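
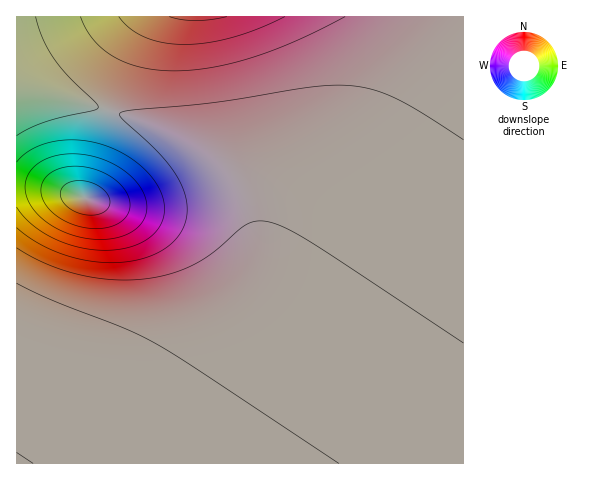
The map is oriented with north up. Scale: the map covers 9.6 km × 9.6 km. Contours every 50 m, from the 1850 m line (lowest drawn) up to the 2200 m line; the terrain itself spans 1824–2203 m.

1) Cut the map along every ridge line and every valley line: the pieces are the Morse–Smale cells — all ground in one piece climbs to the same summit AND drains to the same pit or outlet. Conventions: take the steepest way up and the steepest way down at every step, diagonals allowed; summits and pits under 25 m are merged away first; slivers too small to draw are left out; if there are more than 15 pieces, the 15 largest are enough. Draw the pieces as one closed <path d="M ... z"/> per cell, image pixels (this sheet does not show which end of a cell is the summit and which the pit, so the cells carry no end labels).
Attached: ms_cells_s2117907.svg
<path d="M463 16l-312 0-4 4-21 40-17 50 45 16 38 17 23 15 17 16 13 19 9 24 2 13 0 33-9 35-14 29-89 137 320-1z"/><path d="M110 110l-2 1-24 87-38-10-30-2 1 278 126 0 85-129 17-31 8-24 3-17-1-40-8-26-15-23-17-16-23-15-38-17z"/><path d="M150 16l-133 0-1 76 41 6 52 12 17-50z"/><path d="M24 93l-8 1 0 91 30 3 38 10 24-87-33-10z"/>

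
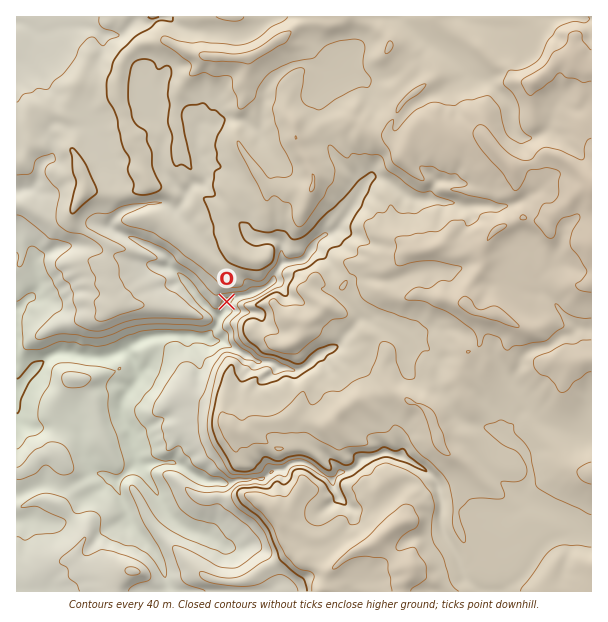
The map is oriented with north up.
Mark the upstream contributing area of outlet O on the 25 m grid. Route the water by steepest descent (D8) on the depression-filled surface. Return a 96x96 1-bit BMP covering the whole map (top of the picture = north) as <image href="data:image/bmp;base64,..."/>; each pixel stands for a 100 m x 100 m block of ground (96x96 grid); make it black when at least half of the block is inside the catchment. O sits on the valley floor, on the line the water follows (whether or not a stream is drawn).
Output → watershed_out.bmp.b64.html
<image width="96" height="96" href="data:image/bmp;base64,Qk2+BAAAAAAAAD4AAAAoAAAAYAAAAGAAAAABAAEAAAAAAIAEAAATCwAAEwsAAAIAAAAAAAAA////AAAAAAAAAAAAAAAAAAAAAAAAAAAAAAAAAAAAAAAAAAAAAAAAAAAAAAAAAAAAAAAAAAAAAAAAAAAAAAAAAAAAAAAAAAAAAAAAAAAAAAAAAAAAAAAAAAAAAAAAAAAAAAAAAAAAAAAAAAAAAAAAAAAAAAAAAAAAAAAAAAAAAAAAAAAAAAAAAAAAAAAAAAAAAAAAAAAAAAAAAAAAAAAAAAAAAAAAAAAAAAAAAAAAAAAAAAAAAAAAAAAAAAAAAAAAAAAAAAAAAAAAAAAAAAAAAAAAAAAAAAAAAAAAAAAAAAAAAAAAAAAAAAAAAAAAAAAAAAAAAAAAAAAAAAAAAAAAAAAAAAAAAAAAAAAAAAAAAAAAAAAAAAAAAAAAAAAAAAAAAAAAAAAAAAAAAAAAAAAAAAAAAAAAAAAAAAAAAAAAAAAAAAAAAAAAAAAAAAAAAAAAAAAAAAAAAAAAAAAAAAAAAAAAAAAAAAAAAAAAAAAAAAAAAAAAAAAAAAAAAAAAAAAAAAAAAAAAAAAAAAAAAAAAAAAAAAAAAAAAAAAAAAAAAAAAAAAAAAAAAAAAAAAAAAAAAAAAAAAAAAAAAAAAAAAAAAAAAAAAAAAAAAAAAAAAAAAAAAAAAAAAAAAAAAAAAAAAAAAAAAAAAAAAAAAAAAAAAAAAAAAAAAAAAAAAAAAAAAAAAAAAAAAAAAAAAAAAAAAAAAAAAAAAAAAAAAAAAAAAAAAAAAAAAAAAAAeAAAAAAAAAAAAAAA/gAAAAAAAAAAAAAB/gAAAAAAAAAAAAH//AAAAAAAAAAAAAH/+AAAAAAAAAAAAAH/8EAAAAAAAAAAAAH/+eAAAAAAAAAAAAD//+AAAAAAAAAAAAH///AAAAAAAAAAAAH///hgAAAAAAAAAAD////wAAAAAAAAAAD////4DgAAAAAAAAD/////38AAAAAAAAH//////8AAAAAAAAH//////+AAAAAAAAH///////AAAAAAAAH///////4AAAAAAAH////////4AAAAAAH////////8AAAAAAD/////////AAAAAAD/////////gAAAAAD/////////wAAAAAAAB///////8AAAAAAAB///////8AAAAAAAB///////4AAAAAAAB///////gAAAAAAAB/////w/AAAAAAAAD/////gOAAAAAAAAH/////AAAAAAAAAAH//n/+AAAAAAAAAAH//D/8AAAAAAAAAAB/4D4AAAAAAAAAAAAfgBwAAAAAAAAAAAAAAAAAAAAAAAAAAAAAAAAAAAAAAAAAAAAAAAAAAAAAAAAAAAAAAAAAAAAAAAAAAAAAAAAAAAAAAAAAAAAAAAAAAAAAAAAAAAAAAAAAAAAAAAAAAAAAAAAAAAAAAAAAAAAAAAAAAAAAAAAAAAAAAAAAAAAAAAAAAAAAAAAAAAAAAAAAAAAAAAAAAAAAAAAAAAAAAAAAAAAAAAAAAAAAAAAAAAAAAAAAAAAAAAAAAAAAAAAAAAAAAAAAAAAAAAAAAAAAAAAAAAAAAAAAAAAAAAAAAAA="/>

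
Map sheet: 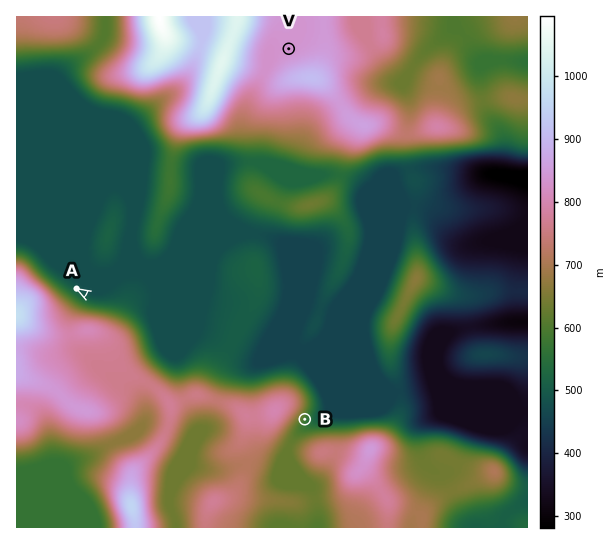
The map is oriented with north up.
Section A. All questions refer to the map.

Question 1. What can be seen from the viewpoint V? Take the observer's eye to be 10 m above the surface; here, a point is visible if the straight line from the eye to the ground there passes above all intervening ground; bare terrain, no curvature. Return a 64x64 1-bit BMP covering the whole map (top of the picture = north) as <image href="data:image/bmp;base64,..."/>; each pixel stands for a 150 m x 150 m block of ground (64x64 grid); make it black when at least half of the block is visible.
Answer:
<image width="64" height="64" href="data:image/bmp;base64,Qk0+AgAAAAAAAD4AAAAoAAAAQAAAAEAAAAABAAEAAAAAAAACAAATCwAAEwsAAAIAAAAAAAAA////AAAAAAAAAAAAAAAAAAAAAAAAAAAAAAAAAAAAAAAAAAAAAAAAAAAAAAAAAAAAAAAAAAAAAAAAAAAAAAAAAAAAAAAAAAAAAAAAAAAAAAAAAAAAAAAAAAAAAAAAAAAAAAAAAAAAAAAAAAAAAAAAAAAAAAAAAAAAAAAAAAAAAAABAAAAAAAAAAMAAAAAAAAADwAAAAAAAAB/AAAAAAAAAP8AAAAAAAAA/AAAAAAAAAB8AAAAAAAAAAwAAAAAAAAADAAAAAAAAAA+YAAAAAAAAH/AAAAAAAAA/wAAAAAAAAD+AAAAAAAAADwAAAAAAAAAAAAAAAAAAAAAAAAAAAAAAAAAAAAAAAAAAAAAAAAAAAAAAAAAAAAAAAAAAAAAAAAAAAAAAAAAAAAAAAAAAAAAAAAAAAAAAAAAAAAAAAAAAAAAAAAAAAAAAAAAAAAAAAAAAAAAAAAAAAAAAAAAAAAAAAAAAAAAAAAAAAAAAAAAAAAAAAAAAAAAAAAAAAAAAAAAAAAAAAAAAAAAAAAAAAAAAAAAAAAAAAAAAAAAAAAAAAAAAADAAAAAAAAAAOAAAAAAAAAA4AAAAAAAAABwAAAAAAAAAHgAAAAAAAAAfuAAAAAAAAA//AAAAAAAAD/8AAAAAAAAH/wAAAAAAAAf/gAAAAAAAB/+AAAAAAAAD/4AAAAAAAAP/gAAAA=="/>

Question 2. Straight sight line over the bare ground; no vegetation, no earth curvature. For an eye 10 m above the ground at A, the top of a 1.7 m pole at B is out of sight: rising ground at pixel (101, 303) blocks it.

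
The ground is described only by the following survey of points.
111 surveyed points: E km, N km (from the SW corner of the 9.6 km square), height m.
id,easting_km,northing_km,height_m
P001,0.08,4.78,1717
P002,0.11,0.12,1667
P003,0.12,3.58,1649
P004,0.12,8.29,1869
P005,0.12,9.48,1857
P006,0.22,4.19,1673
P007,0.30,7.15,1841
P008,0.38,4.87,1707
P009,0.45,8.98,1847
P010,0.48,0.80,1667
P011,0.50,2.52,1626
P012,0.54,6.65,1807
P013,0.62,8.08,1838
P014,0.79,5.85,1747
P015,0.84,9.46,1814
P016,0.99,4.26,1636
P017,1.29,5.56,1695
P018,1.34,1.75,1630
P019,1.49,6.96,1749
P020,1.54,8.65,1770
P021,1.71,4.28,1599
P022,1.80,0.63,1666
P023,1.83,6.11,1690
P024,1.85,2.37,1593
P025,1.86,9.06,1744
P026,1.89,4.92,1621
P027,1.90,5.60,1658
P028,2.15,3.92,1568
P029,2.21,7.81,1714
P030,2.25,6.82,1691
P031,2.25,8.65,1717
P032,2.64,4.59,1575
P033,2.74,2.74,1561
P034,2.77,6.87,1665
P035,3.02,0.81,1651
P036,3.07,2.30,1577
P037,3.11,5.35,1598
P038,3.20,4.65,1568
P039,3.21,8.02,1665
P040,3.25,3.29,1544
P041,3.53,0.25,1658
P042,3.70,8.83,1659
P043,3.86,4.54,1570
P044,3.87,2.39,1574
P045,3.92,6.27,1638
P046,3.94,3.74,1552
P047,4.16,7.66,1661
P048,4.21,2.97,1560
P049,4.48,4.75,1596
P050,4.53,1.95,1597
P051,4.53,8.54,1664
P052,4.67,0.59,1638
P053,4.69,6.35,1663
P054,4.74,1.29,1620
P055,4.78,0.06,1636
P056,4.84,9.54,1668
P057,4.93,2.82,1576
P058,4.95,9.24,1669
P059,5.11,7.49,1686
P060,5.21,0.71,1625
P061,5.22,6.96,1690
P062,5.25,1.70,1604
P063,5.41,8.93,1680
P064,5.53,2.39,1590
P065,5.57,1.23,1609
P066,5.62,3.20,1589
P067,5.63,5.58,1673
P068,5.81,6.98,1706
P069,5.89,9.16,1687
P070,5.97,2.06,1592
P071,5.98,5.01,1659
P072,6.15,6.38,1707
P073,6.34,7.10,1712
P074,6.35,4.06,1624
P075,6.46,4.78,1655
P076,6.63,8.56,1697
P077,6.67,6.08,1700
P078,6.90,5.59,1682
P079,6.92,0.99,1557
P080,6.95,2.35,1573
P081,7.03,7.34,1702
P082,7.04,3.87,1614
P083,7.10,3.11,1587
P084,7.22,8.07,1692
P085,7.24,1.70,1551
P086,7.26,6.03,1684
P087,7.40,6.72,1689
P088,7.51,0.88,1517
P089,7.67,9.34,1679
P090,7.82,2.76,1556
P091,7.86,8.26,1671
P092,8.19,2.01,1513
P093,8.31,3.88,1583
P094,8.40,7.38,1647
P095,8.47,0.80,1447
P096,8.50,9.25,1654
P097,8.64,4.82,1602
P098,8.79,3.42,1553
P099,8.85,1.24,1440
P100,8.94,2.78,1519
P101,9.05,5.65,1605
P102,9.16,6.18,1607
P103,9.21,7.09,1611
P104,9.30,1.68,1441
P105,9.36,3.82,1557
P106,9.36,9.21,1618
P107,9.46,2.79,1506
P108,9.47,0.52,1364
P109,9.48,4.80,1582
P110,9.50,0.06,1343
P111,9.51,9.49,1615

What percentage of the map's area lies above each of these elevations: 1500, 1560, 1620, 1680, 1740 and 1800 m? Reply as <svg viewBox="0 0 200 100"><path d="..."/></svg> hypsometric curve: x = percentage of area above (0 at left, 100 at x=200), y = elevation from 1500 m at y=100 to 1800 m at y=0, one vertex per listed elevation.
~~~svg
<svg viewBox="0 0 200 100"><path d="M191 100l-16-20-58-20-71-20-31-20-8-20"/></svg>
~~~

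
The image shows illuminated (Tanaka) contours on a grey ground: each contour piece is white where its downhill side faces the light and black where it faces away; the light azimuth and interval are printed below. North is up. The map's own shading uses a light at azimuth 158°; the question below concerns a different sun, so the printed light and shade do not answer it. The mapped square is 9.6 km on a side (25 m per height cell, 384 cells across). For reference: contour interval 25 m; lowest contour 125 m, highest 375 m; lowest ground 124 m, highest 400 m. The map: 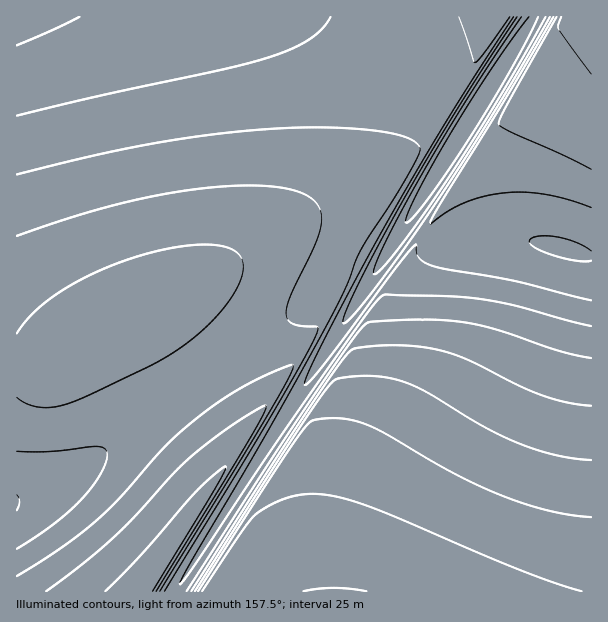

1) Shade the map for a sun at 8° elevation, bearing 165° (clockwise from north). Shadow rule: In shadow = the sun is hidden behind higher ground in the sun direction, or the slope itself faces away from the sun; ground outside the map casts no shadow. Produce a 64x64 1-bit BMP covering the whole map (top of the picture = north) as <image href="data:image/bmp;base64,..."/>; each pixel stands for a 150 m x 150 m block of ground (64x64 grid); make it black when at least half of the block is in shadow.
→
<image width="64" height="64" href="data:image/bmp;base64,Qk0+AgAAAAAAAD4AAAAoAAAAQAAAAEAAAAABAAEAAAAAAAACAAATCwAAEwsAAAIAAAAAAAAA////AAAAAAAAAYAAAAAAAAABwAAAAAAAAAHAAAAAAAAAAeAAAAAAAAAA8AAAAAAAAADwAAAAAAAAAHgAAAAAAAAAPAAAAAAAAAA8AAAAAAAAAB4AAAAAAAAADgAAAAAAAAAPAAAAAAAAAAeAAAAAAAAAA4AAAAAAAAADwAAAAAAAAAHgAAAAAAAAAOAAAAAAAAAA8AAAAAAAAABwAAAAAAAAADgAAAAAAAAAHAAAAAAAAAAcAAAAAAAAAA4AAAAAAAAABwAAAAAAAAADAAAAAAAAAAOAAAAAAAAAAYAAAAAAAAAAwAAAAAAAAADgAAAAAAAAAGAAAAAAAAAAMAAAAAAAAAAYAAAAAAAAABgAAAAAAAAADAAAAAAAAAAMAAAAAAAAAAYAAAAAAAAABwAAAAAAAAADAAAAAAAAAAOAAAAAAAAAAcAAAAAAAAABwAAAAAAAAADgAAAAAAAAAOAAAAAAAAAA8AAAAAAAAAB4AAAAAAAAAHgAAAAAAAAAPAAAAAAAAAA+AAAAAAAAAB4AAAAAAAAADwAAAAAAAAAPAAAAAAAAAAeAAAAAAAAAB8AAAAAAAAADwAAAAAAAAAPgAAAAAAAAAfAAAAAAAAAA8AAAAAAAAAD4AAAAAAAAAHgAAAAAAAAAfAAAAAAAAAA+AAAAAAAAAB4AAAAAAAAAHwAAAAAAAAAPgA=="/>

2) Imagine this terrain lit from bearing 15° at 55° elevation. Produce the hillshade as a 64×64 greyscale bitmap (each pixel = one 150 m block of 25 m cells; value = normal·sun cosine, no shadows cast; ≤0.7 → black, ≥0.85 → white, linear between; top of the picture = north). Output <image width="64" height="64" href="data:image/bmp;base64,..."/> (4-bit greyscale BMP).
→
<image width="64" height="64" href="data:image/bmp;base64,Qk12CAAAAAAAAHYAAAAoAAAAQAAAAEAAAAABAAQAAAAAAAAIAAATCwAAEwsAABAAAAAAAAAAAAAAABEREQAiIiIAMzMzAERERABVVVUAZmZmAHd3dwCIiIgAmZmZAKqqqgC7u7sAzMzMAN3d3QDu7u4A////AKqqqqq7u7us/7MHu7u7u7u7u7u7u7u7u7u7u7u7u7u7mqqqqru7u73txgO7u7u7u7u7u7u7u7u7u7u7u7u7u7uZqqqqqru7u+3aMIu7u7u7u7u7u7u7u7u7u7u7u7u7u5mZqqqqq7u7zt2ACru7u7u7u7u7u7u7u7u7u7u7u7u7mZmaqqqqu7u97cUFu7u7u7u7u7u7u7u7u7u7u7u7u7uZmZmqqqqru7vt2iCbu7u7u7u7u7u7u7u7u7u7u7u7u6qpmZqqqqq7u87dcCu7u7u7u7u7u7u7u7u7u7u7u7u7qqqqqqqqqqu7ve60B7u7u7u7u7u7u7u7u7u7qqqqu7u7uqqqqqqqq7u77dkQq7u7u7u7u7u7u7u7uqqqqqqqqsu7u6qqqqqqu7vO3GBLu7u7u7u7u7u7u7uqqqqqqqqqzMy7u6qqqqqru77towi7u7u7u7u7u7u7uqqqqqqqqqrd3MzLu6qqqqqru+3YAau7u7u7u7u7u7uqqqqqqqqqqu3d3My7u6qqqqqqztxQW7u7u7u7u7u7uqqqqqqqqqqq7u7d3My7uqqqqqq+3aIJu7u7u7u7u7u6qqqqqqqqqqru7u3dzMu7qqqqqqvtxwK7u7u7u7u7u6qqqqqqqqqqqu7u7t3czLu6qqqqqs7bQHu7u7u7u7u7qqqqqqqqqqqq7u7u7d3My7uqqqqqrd2RCru7u7u7u7qqqqqqqqqqqqru7u7t3dzMu7qqqqqr7cYEu7u7u7u7qqqqqqqqqqqqqu7u7u3d3czLu6qqqqrO2jCKqqu7u7qqqqqqqqqqqqqq3d3d3d3d3My7uqqqqa3dgCqqqqqqqqqqqqqqqqqqqqrd3d3d3d3d3My7qqqpm+21Bqqqqqqqqqqqqqqqqqqqqt3d3d3d3d3dzMu7qqqZztkQmqqqqqqqqqqqqqqqqqqqzd3d3d3d3d3czLu6qqmt3HBKqqqqqqqqqqqqqqqqqqrMzM3d3d3d3d3My7uqqpvtowiZqqqqqqqqqqqqqqqqqszMzN3d3d3d3dzMy7qqqc3IEpmZmqqqqqqqqqqqqqqqzMzMzN3d3d3d3dzMu6qqrdtQaZmZmaqqqqqqqqqqqqrMzMzMzN3d3d3d3czLu6qr3aIYmZmZmaqqqqqqqqqqqszMzMzMzN3d3d3d3My7uqrNxwWZmZmZmZmqqqqqqZmZzMzMzMzMzN3d3d3dzMu7qq3bQYiImZmZmZmZmZmZmZnMzMzMzMzMzM3d3d3MzMu6q9ySSYiIiZmZmZmZmZmZmcy7u7zMzMzMzM3d3dzMzLu6zbYXmIiIiJmZmZmZmZiIu7u7u7u7zMzMzMzN3MzMy7u92jSZiIiIiIiIiIiIiIi7u7u7u7u7vMzMzMzMzMzMu7zcgnmZiIiIiIiIiIiIiLu7u7u7u7u7u8zMzMzMzMzMu921OZmZiIiIiIiIiImZu7u7u7u7u7u7u8zMzMzMzMzMvck2qZmZmIiIiIiZmZm7u7u7u7u7u7u7u7zMzMzMzMzM3HOaqpmZmZmZmZmaqru7u7u7u7u7u7u7u7zMzMzMzMzdpFu6qqqZmZmqqqu7u7u7u7u7u7u7u7u7u7zMzMzMzM3JOLu7uqqqqqu7u8y7u7u7u7u7u7u7u7u7u7zMzMzMzdtkrMu7u7u7u8zM3bu7u7u7u7u7u7u7u7u7u8zMzMzM7KRszMzMzMzM3d3eu7u7u7u7u6qqqqu7u7u7u8zMzMzdyDnd3d3d3d3d7u67u7u7u7uqqqqqqqq7u7u7vMzMzM7bU73d3d3e7u7u7ru7u7u7qqqqqqqqqqq7u7u7vMzMzd2jXd3u7u7u7u//u7u7u7qqqqqqqqqqqqu7u7u7zMzM7ccY3u7u7u7u7/+7u7u6qqqqqqqqqqqqqqu7u7u7zMzd20G+7u7u7u7u7ru7u6qqqqqqqqqqqqqqqru7u7u8zM3dkjze7u7u7u7uu7u7qqqqqqqqqqqqqqqqu7u7u7vMzN3GB93e7u7u7u67u7uqqqqqqqqqqqqqqqqru7u7u7zM3dswrd3d3e7u7ru7u6qqqqqqqqqqqqqqqqu7u7u7u8zO3YEs3d3d3d3du7u7uqqqqqqqqqqqqqqqu7u7u7u7vM3dxgbd3d3d3d27u7u7uqqqqqqqqqqqqqu7u7u7u7u7zO3aMK3d3d3d3bu7u7u7u6qqqqqqqqq7u7u7u7u7u7vMzt2APMzd3d3du7u7u7u7u7u7u7u7u7u7u7u7u7u7u7zN3cUHzM3d3d27u7u7u7u7u7u7u7u7u7u7u7u7u7u7zMzt6iC8zd3d3bu7u7u7u7u7u7u7u7u7u7u7u7u7u7vMzN7tcEzM3d3du7u7u7u7u7u7u7u7u7u7u7u7u7u7vMzMzt60Cd3d3d27u7u7u7u7u7u7u7u7u7u7u7u7u7vMzMzM7ukRvd3d3bu7u7u7u7u7u7u7u7u7u7u7u7u7vMzMzMze7WBt3d3du7u7u7u7u7u7u7u7u7u7u7u7u7vMzMzMzM7uswrd3d27u7u7u7u7u7u7u7u7u7u7u7u7zMzMzMzMze7oA83d3bu7u7u7u7u7u7u7u7u7u7u7u8zMzMzMzMzM7uxQjd3du7u7u7u7u7u7u7u7u7u7u7vMzMzMzMzMzMzf7qIb3d27u7u7u7u7u7u7u7u7u7u8zMzMzMzMzMzMzM7+2AXd3bu7u7u7u7u7u7u7u7u7vMzMzMzMzMzMzMzM3f3ZIN3d"/>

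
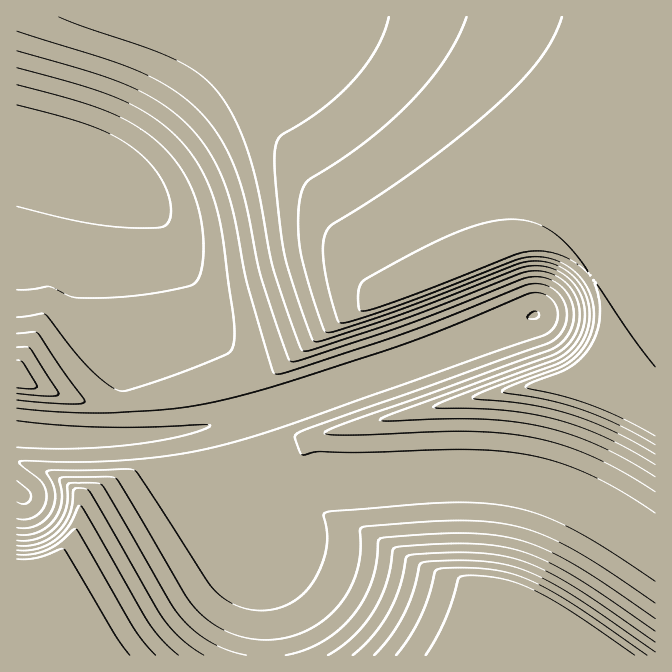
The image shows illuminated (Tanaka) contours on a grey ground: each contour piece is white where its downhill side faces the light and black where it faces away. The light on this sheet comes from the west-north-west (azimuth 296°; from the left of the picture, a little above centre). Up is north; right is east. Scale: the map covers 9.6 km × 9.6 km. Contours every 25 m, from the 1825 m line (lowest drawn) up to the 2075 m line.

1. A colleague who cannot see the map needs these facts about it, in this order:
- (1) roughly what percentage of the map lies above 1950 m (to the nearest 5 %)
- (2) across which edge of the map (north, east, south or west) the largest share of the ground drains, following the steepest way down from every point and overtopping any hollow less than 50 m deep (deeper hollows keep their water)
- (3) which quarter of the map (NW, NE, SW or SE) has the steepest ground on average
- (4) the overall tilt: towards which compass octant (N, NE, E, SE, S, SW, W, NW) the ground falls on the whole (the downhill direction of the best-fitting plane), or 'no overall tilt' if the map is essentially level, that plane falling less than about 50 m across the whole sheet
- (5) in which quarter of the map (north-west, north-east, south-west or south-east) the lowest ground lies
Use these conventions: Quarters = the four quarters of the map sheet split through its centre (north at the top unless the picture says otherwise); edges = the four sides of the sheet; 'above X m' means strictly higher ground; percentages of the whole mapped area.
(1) Roughly 50 % of the ground is higher than 1950 m.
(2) The largest share of the runoff leaves by the western edge.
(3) The steepest ground, on average, is in the south-east quarter.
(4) Overall the map slopes down towards the west.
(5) The lowest ground is in the north-west quarter.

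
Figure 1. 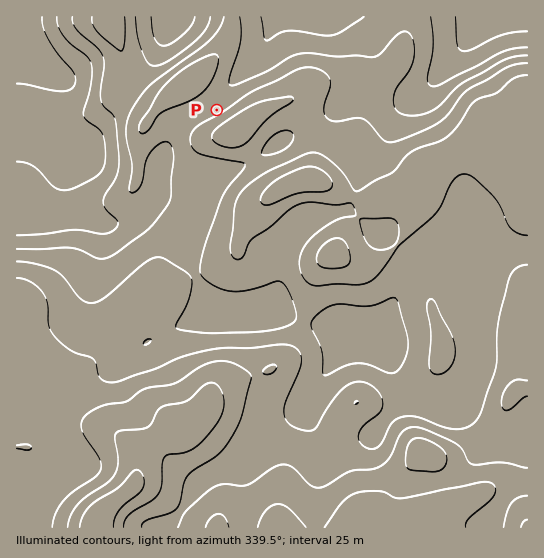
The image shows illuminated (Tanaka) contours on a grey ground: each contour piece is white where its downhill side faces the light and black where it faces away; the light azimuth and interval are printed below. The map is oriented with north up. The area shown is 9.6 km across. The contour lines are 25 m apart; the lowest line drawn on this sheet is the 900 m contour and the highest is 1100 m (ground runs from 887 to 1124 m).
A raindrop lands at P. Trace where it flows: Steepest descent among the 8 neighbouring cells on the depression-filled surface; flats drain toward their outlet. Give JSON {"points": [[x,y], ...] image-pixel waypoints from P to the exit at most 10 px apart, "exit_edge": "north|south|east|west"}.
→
{"points": [[217, 110], [217, 99], [227, 89], [237, 78], [247, 67], [257, 57], [263, 46], [269, 35], [271, 25], [273, 17]], "exit_edge": "north"}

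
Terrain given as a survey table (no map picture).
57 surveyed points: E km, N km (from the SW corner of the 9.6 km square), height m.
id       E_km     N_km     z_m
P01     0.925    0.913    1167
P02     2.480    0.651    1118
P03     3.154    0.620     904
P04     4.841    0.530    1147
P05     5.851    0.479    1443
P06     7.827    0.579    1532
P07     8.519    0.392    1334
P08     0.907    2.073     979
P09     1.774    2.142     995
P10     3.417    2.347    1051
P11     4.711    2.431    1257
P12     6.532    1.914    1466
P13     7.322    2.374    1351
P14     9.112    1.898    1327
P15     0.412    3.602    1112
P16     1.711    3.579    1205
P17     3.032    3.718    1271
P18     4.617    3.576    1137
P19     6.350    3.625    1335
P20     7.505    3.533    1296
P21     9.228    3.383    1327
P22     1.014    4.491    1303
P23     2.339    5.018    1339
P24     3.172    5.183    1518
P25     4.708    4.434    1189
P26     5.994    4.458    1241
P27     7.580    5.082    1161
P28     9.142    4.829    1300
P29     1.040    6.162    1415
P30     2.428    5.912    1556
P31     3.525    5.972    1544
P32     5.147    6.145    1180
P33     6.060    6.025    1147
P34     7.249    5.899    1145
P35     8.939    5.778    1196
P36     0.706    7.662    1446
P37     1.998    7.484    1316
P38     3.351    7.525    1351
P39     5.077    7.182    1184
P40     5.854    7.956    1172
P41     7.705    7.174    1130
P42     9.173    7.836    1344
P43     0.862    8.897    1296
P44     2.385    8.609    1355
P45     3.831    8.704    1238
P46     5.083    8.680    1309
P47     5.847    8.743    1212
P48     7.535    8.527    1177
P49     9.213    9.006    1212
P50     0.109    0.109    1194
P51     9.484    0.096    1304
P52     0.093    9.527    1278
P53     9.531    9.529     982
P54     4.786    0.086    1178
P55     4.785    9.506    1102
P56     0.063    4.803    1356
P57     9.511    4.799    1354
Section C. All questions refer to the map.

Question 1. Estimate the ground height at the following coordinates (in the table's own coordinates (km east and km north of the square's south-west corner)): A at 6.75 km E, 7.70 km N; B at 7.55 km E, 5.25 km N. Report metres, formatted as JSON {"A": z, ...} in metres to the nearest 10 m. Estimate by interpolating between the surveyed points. {"A": 1170, "B": 1160}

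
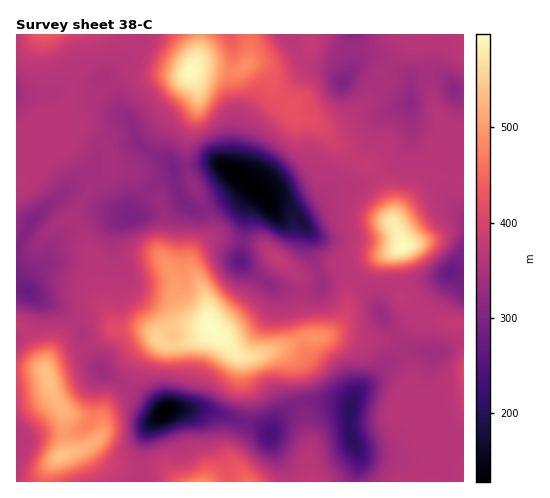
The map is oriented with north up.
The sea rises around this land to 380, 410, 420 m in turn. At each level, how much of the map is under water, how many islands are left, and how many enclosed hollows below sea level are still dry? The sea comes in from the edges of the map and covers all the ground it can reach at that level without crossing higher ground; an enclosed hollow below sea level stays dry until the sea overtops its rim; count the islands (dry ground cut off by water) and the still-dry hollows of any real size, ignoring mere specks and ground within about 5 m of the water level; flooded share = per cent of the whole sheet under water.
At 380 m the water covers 70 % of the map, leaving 2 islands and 0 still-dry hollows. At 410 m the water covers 78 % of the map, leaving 2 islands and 0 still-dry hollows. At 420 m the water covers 80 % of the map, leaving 2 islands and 0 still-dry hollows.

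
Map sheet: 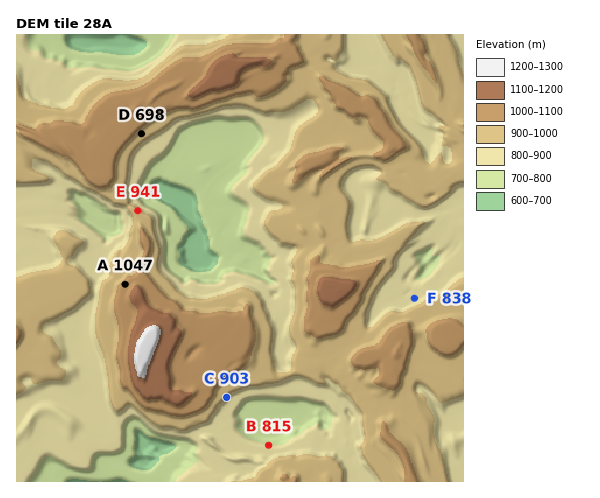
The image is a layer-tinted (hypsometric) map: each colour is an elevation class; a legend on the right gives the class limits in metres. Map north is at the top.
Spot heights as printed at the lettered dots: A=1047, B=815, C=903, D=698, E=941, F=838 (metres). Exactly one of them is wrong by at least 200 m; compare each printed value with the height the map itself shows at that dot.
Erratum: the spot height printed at D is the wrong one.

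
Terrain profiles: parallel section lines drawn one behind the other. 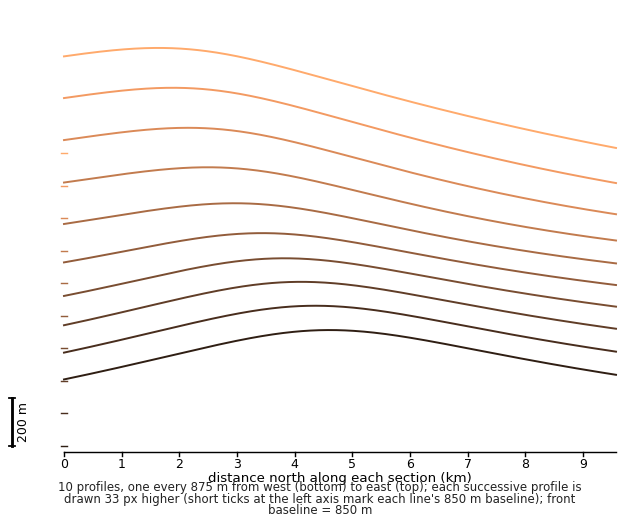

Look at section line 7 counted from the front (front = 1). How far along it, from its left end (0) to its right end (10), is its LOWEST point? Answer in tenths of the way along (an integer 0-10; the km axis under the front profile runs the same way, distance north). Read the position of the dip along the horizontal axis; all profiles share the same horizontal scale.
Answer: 10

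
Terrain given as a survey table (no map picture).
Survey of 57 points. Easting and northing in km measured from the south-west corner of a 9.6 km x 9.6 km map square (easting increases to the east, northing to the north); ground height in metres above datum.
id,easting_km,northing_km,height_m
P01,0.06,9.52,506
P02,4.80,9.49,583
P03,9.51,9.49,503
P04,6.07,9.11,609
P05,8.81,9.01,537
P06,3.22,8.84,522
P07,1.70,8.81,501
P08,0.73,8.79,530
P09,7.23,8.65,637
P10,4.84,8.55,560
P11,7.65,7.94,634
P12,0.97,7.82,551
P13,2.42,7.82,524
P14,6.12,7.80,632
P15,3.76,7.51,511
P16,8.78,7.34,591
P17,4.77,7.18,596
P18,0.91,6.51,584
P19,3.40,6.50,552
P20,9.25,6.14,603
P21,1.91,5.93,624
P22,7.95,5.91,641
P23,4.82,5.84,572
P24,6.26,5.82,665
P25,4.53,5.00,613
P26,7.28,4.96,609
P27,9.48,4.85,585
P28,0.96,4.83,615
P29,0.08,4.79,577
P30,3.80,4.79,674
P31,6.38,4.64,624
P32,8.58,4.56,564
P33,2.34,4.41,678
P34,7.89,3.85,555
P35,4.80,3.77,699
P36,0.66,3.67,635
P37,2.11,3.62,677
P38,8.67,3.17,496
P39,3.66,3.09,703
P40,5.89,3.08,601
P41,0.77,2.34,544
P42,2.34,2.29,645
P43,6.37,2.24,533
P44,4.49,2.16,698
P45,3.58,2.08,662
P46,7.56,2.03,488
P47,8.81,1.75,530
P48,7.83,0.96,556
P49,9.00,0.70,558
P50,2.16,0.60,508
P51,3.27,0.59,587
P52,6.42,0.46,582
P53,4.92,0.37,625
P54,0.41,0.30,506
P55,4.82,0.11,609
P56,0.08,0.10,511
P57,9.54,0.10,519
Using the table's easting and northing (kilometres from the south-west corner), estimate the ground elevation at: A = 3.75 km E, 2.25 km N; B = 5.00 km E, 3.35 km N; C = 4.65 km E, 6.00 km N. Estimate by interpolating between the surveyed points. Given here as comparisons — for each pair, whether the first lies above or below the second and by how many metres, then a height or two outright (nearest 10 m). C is below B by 160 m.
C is below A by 110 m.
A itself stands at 660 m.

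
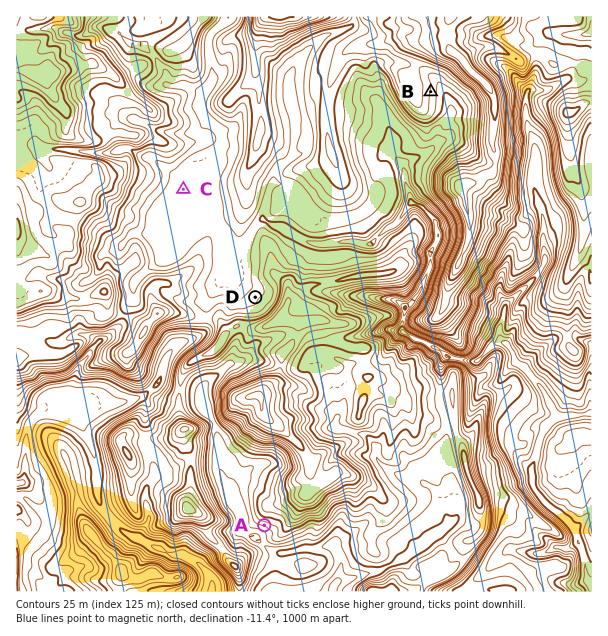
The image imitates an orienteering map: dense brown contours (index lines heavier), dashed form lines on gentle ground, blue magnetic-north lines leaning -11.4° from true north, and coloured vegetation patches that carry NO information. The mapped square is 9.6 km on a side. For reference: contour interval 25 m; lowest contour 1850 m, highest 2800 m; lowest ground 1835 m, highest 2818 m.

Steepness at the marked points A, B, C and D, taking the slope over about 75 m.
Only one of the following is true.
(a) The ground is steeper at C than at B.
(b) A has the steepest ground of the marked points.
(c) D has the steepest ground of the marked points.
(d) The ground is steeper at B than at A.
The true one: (b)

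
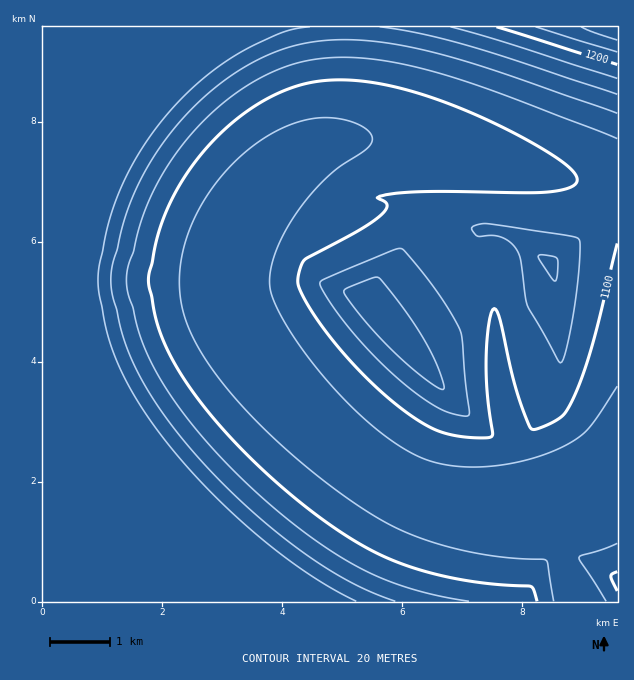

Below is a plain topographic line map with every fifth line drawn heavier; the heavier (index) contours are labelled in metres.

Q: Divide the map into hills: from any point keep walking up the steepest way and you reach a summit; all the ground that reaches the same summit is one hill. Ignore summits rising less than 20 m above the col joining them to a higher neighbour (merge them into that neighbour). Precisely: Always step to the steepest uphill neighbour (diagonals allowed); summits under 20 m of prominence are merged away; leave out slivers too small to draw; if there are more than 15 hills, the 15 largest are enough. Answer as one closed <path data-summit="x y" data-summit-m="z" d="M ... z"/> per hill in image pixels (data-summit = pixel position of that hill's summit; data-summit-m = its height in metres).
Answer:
<path data-summit="248 27" data-summit-m="1179" d="M344 26l-302 1 1 575 535-1-17-43-1-42 5-12-33 6-54 0-42-7-41-17-49-34-55-52-35-42-14-22-11-21-6-20 0-28 7-27 12-24 18-26 24-23 16-12 29-15 9-14 5-38z"/><path data-summit="371 304" data-summit-m="1158" d="M383 140l-40 0-30 9-27 18-24 23-24 36-10 27-3 14 0 28 6 20 11 21 14 22 35 42 46 44 51 38 30 15 37 11 23 2 66-1-13-10-6-12-11-48-10-33-8-48-4-87-10-3-22 0-2-3-26-33-9-24-12-12-1-25-6-18-9-9z"/><path data-summit="551 264" data-summit-m="1145" d="M395 140l-11 1 11 3 9 9 6 18 1 25 12 12 12 29 25 31 22 0 10 3 3 69 6 51 6 27 7 21 6 33 11 27 5 5 8 4 15-2 28-9 20-12 10-3 1-283-16-9-31-11-99-25z"/><path data-summit="617 27" data-summit-m="1246" d="M617 26l-271 0-1 62-3 32-6 15-12 9 19-4 30-2 63 8 145 36 21 8 15 8z"/><path data-summit="617 580" data-summit-m="1106" d="M617 482l-7 2-23 13-21 7-6 12 1 42 17 44 40-1z"/>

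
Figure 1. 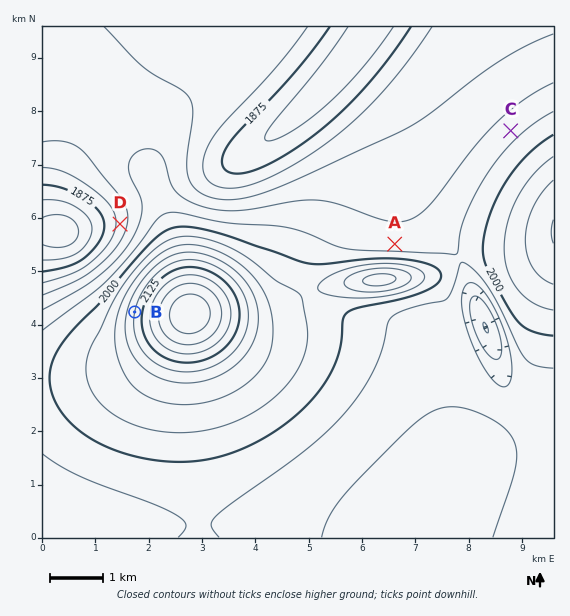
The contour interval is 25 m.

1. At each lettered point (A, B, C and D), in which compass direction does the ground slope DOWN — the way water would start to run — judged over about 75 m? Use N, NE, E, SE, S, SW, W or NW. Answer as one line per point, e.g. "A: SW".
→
A: N
B: W
C: NW
D: W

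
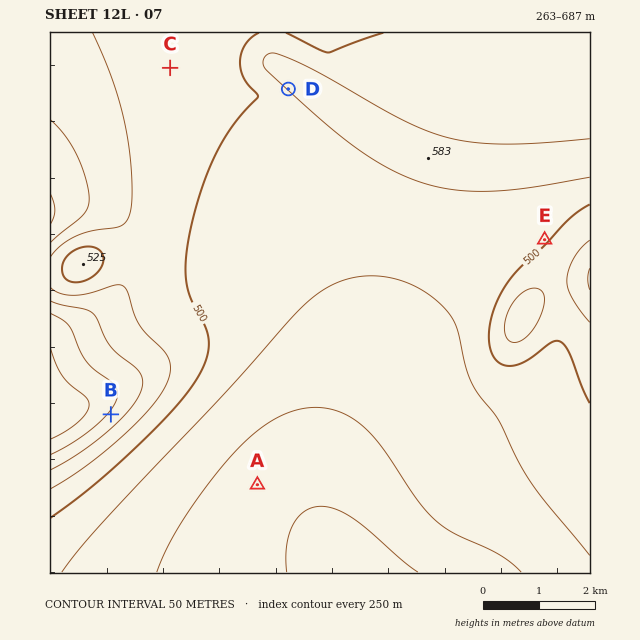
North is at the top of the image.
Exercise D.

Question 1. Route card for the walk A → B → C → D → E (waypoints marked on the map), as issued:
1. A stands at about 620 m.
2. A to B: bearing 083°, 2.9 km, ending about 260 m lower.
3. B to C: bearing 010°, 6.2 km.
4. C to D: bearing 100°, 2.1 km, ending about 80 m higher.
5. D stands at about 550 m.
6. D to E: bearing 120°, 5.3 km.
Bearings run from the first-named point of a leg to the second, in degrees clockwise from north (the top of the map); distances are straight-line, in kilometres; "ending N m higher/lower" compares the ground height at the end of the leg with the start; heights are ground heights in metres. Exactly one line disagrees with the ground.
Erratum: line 2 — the bearing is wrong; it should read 296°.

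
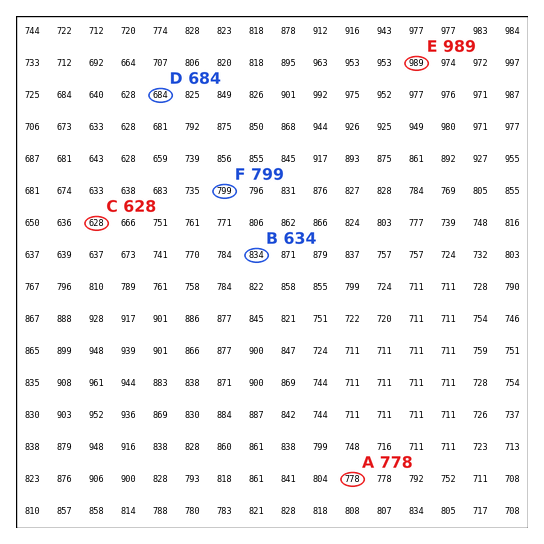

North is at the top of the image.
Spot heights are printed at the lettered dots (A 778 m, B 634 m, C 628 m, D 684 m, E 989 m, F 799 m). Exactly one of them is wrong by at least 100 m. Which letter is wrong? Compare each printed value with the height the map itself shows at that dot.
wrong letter B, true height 834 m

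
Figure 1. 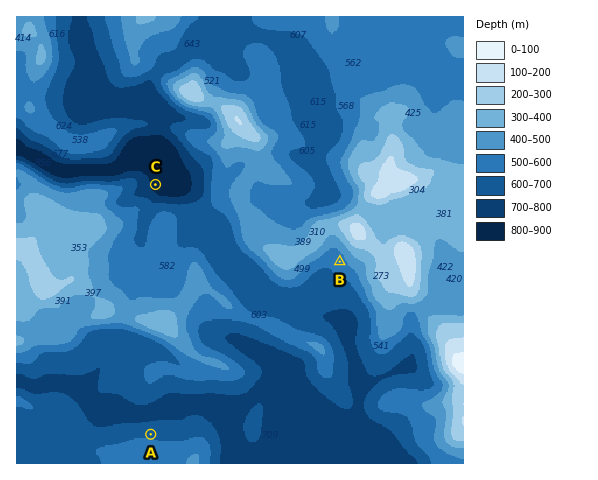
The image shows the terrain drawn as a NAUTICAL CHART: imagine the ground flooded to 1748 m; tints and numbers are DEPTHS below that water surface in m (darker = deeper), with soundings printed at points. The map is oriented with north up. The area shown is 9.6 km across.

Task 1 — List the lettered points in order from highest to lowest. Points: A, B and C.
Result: B A C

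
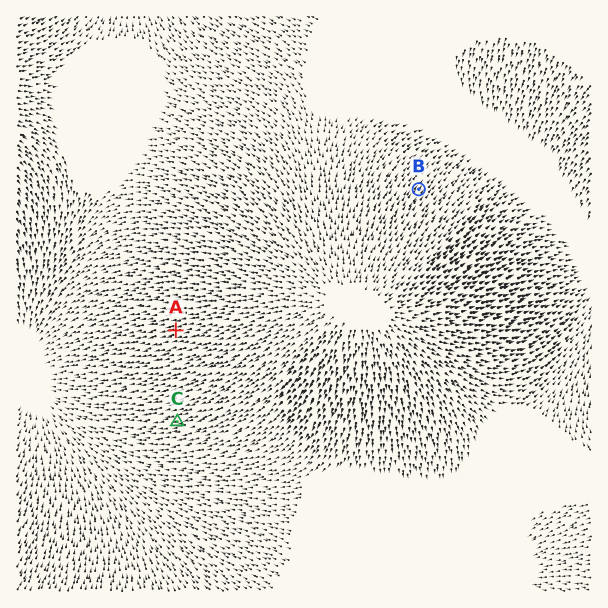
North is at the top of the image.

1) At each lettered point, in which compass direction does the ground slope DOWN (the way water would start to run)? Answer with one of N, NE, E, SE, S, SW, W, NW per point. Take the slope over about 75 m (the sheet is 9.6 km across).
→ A W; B NE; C W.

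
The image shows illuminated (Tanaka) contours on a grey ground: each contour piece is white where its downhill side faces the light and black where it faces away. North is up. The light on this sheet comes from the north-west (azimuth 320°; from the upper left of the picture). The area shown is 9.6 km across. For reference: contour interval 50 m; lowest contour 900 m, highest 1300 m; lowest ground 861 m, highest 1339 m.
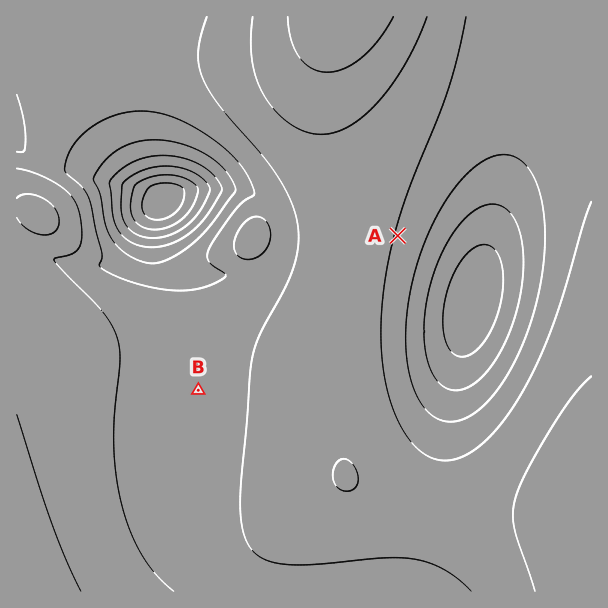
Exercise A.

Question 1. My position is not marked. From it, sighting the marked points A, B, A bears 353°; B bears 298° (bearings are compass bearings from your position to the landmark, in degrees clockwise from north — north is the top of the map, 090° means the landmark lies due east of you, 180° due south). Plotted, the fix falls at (432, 515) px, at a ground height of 1230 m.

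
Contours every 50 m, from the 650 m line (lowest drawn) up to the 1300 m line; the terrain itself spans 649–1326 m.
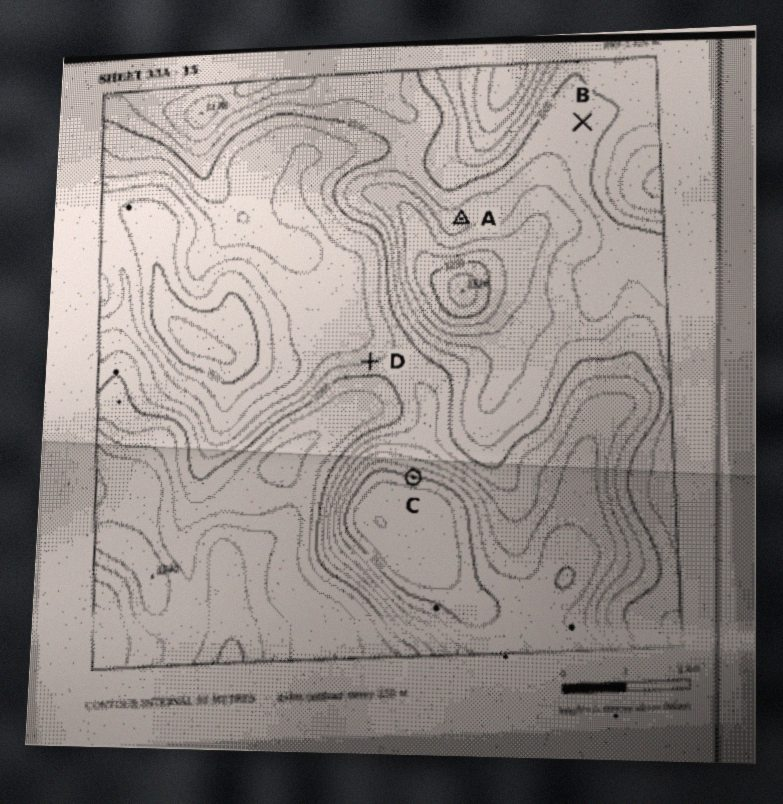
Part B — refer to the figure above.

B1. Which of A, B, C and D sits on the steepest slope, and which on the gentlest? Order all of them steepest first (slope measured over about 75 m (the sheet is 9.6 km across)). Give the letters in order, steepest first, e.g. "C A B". C D A B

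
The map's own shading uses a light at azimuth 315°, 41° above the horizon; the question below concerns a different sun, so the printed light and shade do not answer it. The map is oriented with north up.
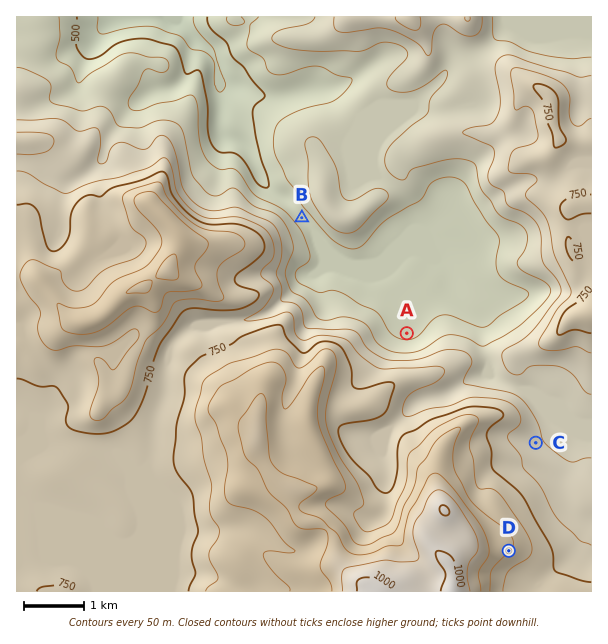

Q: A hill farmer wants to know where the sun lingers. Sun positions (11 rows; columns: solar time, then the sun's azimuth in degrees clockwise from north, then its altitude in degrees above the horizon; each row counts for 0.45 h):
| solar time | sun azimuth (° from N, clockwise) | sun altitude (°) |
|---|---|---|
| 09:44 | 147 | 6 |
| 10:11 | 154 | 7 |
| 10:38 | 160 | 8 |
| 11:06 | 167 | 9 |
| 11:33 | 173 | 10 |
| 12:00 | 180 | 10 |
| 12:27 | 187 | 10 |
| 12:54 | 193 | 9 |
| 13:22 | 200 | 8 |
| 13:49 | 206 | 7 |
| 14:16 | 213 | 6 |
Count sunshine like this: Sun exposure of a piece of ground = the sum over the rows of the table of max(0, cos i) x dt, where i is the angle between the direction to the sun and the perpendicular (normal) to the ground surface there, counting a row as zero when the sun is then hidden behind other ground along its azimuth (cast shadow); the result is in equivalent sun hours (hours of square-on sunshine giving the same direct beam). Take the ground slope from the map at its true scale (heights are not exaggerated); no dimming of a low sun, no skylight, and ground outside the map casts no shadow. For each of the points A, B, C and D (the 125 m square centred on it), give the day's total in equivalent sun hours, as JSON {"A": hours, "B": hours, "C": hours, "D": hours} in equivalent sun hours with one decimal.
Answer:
{"A": 0.0, "B": 0.5, "C": 0.4, "D": 1.1}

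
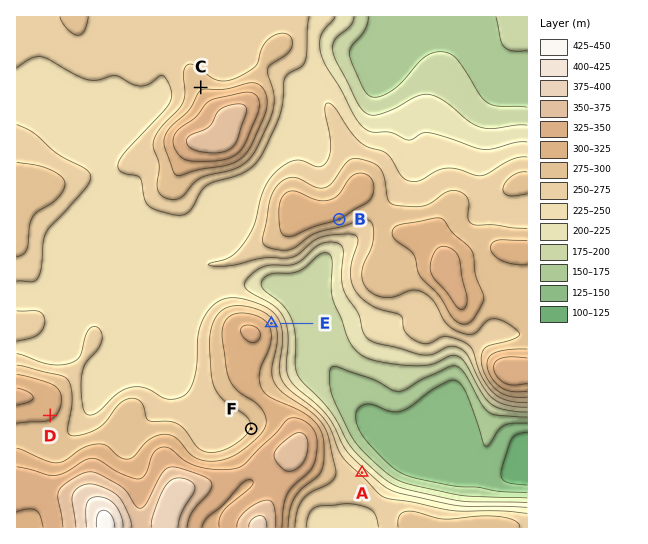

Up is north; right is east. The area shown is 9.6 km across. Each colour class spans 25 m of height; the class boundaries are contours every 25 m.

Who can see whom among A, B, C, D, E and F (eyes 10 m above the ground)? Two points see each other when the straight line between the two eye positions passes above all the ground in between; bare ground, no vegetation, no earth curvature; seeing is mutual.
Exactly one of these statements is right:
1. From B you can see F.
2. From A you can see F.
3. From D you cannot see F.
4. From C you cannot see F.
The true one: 4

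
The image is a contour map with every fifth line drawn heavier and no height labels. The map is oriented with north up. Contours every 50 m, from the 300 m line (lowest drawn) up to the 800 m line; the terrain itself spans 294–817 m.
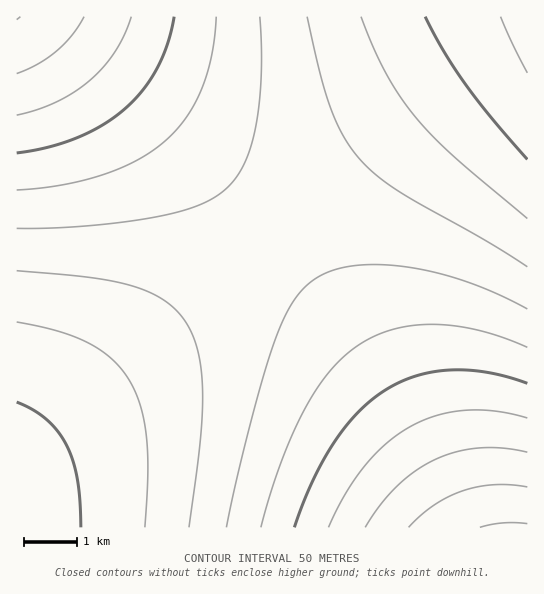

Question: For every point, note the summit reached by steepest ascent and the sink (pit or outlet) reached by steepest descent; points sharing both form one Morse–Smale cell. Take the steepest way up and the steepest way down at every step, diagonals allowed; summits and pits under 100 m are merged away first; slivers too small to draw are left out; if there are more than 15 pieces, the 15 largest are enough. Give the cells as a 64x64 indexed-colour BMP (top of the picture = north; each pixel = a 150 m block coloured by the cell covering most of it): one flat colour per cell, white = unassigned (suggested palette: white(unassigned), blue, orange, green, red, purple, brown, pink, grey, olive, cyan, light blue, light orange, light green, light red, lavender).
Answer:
<image width="64" height="64" href="data:image/bmp;base64,Qk12CAAAAAAAAHYAAAAoAAAAQAAAAEAAAAABAAQAAAAAAAAIAAATCwAAEwsAABAAAAAAAAAA////ALR3HwAOf/8ALKAsACgn1gC9Z5QAS1aMAMJ34wB/f38AIr28AM++FwDox64AeLv/AIrfmACWmP8A1bDFABEREREREREREREREREREREREREREREREREREREiIiIiEREREREREREREREREREREREREREREREREREREiIiIiIRERERERERERERERERERERERERERERERERERESIiIiIhERERERERERERERERERERERERERERERERERESIiIiIiERERERERERERERERERERERERERERERERERESIiIiIiIRERERERERERERERERERERERERERERERERERIiIiIiIhERERERERERERERERERERERERERERERERERIiIiIiIiEREREREREREREREREREREREREREREREREREiIiIiIiIREREREREREREREREREREREREREREREREREiIiIiIiIjERERERERERERERERERERERERERERERERESIiIiIiIiMxERERERERERERERERERERERERERERERESIiIiIiIiIzMRERERERERERERERERERERERERERERERIiIiIiIiIjMzERERERERERERERERERERERERERERERIiIiIiIiIiMzMxEREREREREREREREREREREREREREREiIiIiIiIiIzMzMREREREREREREREREREREREREREREiIiIiIiIiIjMzMzMREREREREREREREREREREREREREiIiIiIiIiIiMzMzMzERERERERERERERERERERERERESIiIiIiIiIiIzMzMzMxERERERERERERERERERERERESIiIiIiIiIiIjMzMzMzMRERERERERERERERERERERESIiIiIiIiIiIiMzMzMzMzERERERERERERERERERERERIiIiIiIiIiIiIzMzMzMzMxERERERERERERERERERERIiIiIiIiIiIiIjMzMzMzMzMREREREREREREREREREREiIiIiIiIiIiIiMzMzMzMzMzEREREREREREREREREREiIiIiIiIiIiIiIzMzMzMzMzMzEREREREREREREREREiIiIiIiIiIiIiIjMzMzMzMzMzMxEREREREREREREREiIiIiIiIiIiIiIiMzMzMzMzMzMzMRERERERERERERESIiIiIiIiIiIiIiIzMzMzMzMzMzMzERERERERERERESIiIiIiIiIiIiIiIjMzMzMzMzMzMzMxERERERERERESIiIiIiIiIiIiIiIiMzMzMzMzMzMzMzMRERERERERERIiIiIiIiIiIiIiIiIzMzMzMzMzMzMzMzERERERERERIiIiIiIiIiIiIiIiIjMzMzMzMzMzMzMzMzERERERERIiIiIiIiIiIiIiIiIiMzMzMzMzMzMzMzMzMxERERERIiIiIiIiIiIiIiIiIiIzMzMzMzMzMzMzMzMzMRERERIiIiIiIiIiIiIiIiIiIjMzMzMzMzMzMzMzMzMzEREREiIiIiIiIiIiIiIiIiIiMzMzMzMzMzMzMzMzMzMxEREiIiIiIiIiIiIiIiIiIiIzMzMzMzMzMzMzMzMzMzMREiIiIiIiIiIiIiIiIiIiIjMzMzMzMzMzMzMzMzMzMzEiIiIiIiIiIiIiIiIiIiIiMzMzMzMzMzMzMzMzMzMzNEIiIiIiIiIiIiIiIiIiIiIzMzMzMzMzMzMzMzMzMzNERCIiIiIiIiIiIiIiIiIiIjMzMzMzMzMzMzMzMzMzNEREQiIiIiIiIiIiIiIiIiIiMzMzMzMzMzMzMzMzMzNEREREIiIiIiIiIiIiIiIiIiIzMzMzMzMzMzMzMzMzNERERERCIiIiIiIiIiIiIiIiIjMzMzMzMzMzMzMzMzM0REREREQiIiIiIiIiIiIiIiIiMzMzMzMzMzMzMzMzM0REREREREIiIiIiIiIiIiIiIiIzMzMzMzMzMzMzMzM0REREREREREIiIiIiIiIiIiIiIjMzMzMzMzMzMzMzM0RERERERERERCIiIiIiIiIiIiIiMzMzMzMzMzMzMzM0REREREREREREQiIiIiIiIiIiIiIzMzMzMzMzMzMzM0REREREREREREREIiIiIiIiIiIiIjMzMzMzMzMzMzM0RERERERERERERERCIiIiIiIiIiIiMzMzMzMzMzMzM0RERERERERERERERERCIiIiIiIiIiIzMzMzMzMzMzNEREREREREREREREREREQiIiIiIiIiIjMzMzMzMzMzNEREREREREREREREREREREIiIiIiIiIiMzMzMzMzMzNERERERERERERERERERERERCIiIiIiIiIzMzMzMzMzNERERERERERERERERERERERERCIiIiIiIjMzMzMzMzNEREREREREREREREREREREREREQiIiIiIiMzMzMzMzNEREREREREREREREREREREREREREIiIiIiIzMzMzMzNEREREREREREREREREREREREREREREIiIiIjMzMzMzNERERERERERERERERERERERERERERERCIiIiMzMzMzNERERERERERERERERERERERERERERERERCIiIzMzMzNEREREREREREREREREREREREREREREREREQiIjMzMzREREREREREREREREREREREREREREREREREREQiMzMzREREREREREREREREREREREREREREREREREREREQzMzRERERERERERERERERERERERERERERERERERERERDMzRERERERERERERERERERERERERERERERERERERERE"/>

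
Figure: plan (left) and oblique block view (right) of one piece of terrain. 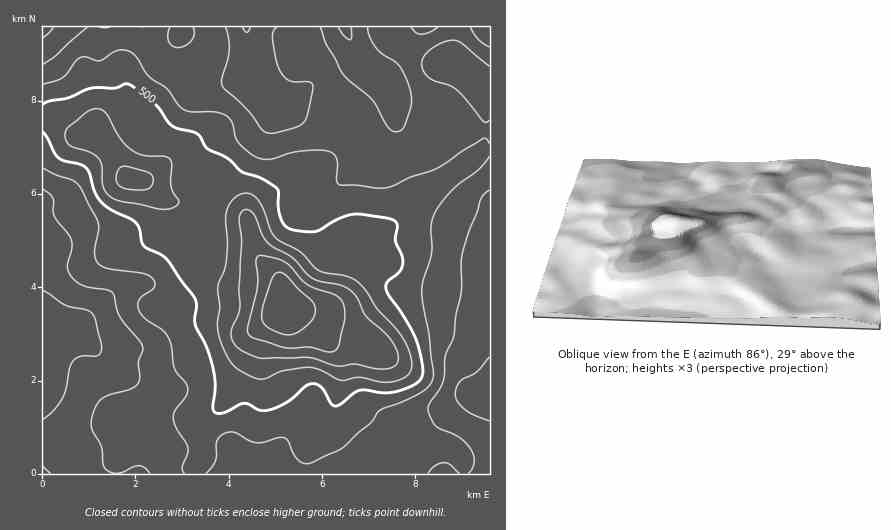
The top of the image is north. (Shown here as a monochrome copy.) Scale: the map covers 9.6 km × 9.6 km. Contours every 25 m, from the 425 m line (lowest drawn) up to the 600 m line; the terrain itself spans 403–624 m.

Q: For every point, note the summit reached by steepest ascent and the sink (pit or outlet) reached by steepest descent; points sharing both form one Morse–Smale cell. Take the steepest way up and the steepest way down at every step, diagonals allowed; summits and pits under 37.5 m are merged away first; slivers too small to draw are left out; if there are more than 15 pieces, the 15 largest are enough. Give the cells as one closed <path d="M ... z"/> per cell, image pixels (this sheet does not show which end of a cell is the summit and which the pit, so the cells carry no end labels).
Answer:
<path d="M489 150l-12 4-48 39-33 30-13 6-15-3-17 0-11 3-55 50-3 4-1 25-24 24-7 20-13 20-11 26-23 24 0 34-7 9-1 9 295-1z"/><path d="M489 26l-308 0-1 18 3 19-2 6-37 43 4 9 0 11 5 0 13-7 28-30 48-17 10-7 4 16 14 25 0 11-19 33-35 41-6 21-9 9 18 21 34 3 23 24 6 16 3-12 27-23 25-25 14-5 17 0 14 3 8-2 14-10 25-24 34-26 19-18 3-10 0-39-2-8 7-1z"/><path d="M200 227l-17 14-33 38-6 4-22 4-8 5-34 32-9 3-11 0-18-4 1 151 152-1 1-8 7-9 0-34 23-24 11-26 13-20 7-20 22-21 3-6 0-14-3-12-26-28-34-3z"/><path d="M47 117l-5 1 0 204 18 5 11 0 14-7 29-28 8-5 22-4 6-4 33-38 18-15-18-23-13-2-10-5-16-15-14-2-6-7-16-25-12-13-20 0-16-12z"/><path d="M251 70l-9 8-48 17-28 30-13 7-6 1-2 16-10 30 9 2 16 15 10 5 13 2 17 23 10-8 6-21 35-41 19-33 0-11-14-25z"/><path d="M102 26l-60 1 0 89 18 6 20 14 17 0 2-7 7-6 24-11-9-26-17-19-4-8-1-14z"/><path d="M180 26l-77 1-4 18 1 14 4 8 17 19 9 26 6-2 7 2 38-43 2-10-3-15z"/><path d="M129 112l-23 11-7 6-1 7 14 15 12 21 6 7 5 0 5-11 7-35-13-11z"/><path d="M489 91l-6 1 2 8 0 39-5 13 10-3z"/><path d="M141 110l-9 1-2 3 5 9 13 9 0-11z"/>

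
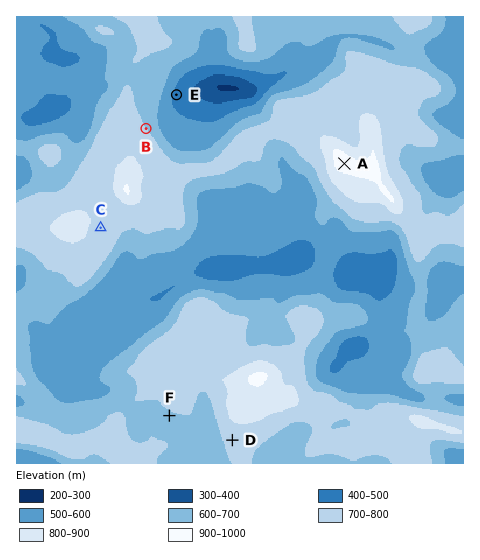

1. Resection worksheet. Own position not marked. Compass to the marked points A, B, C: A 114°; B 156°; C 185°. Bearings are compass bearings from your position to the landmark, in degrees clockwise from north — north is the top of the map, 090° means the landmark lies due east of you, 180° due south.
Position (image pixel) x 116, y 61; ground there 670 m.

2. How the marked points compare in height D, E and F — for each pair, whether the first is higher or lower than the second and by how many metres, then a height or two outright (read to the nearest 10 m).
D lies higher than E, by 230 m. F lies higher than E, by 210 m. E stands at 490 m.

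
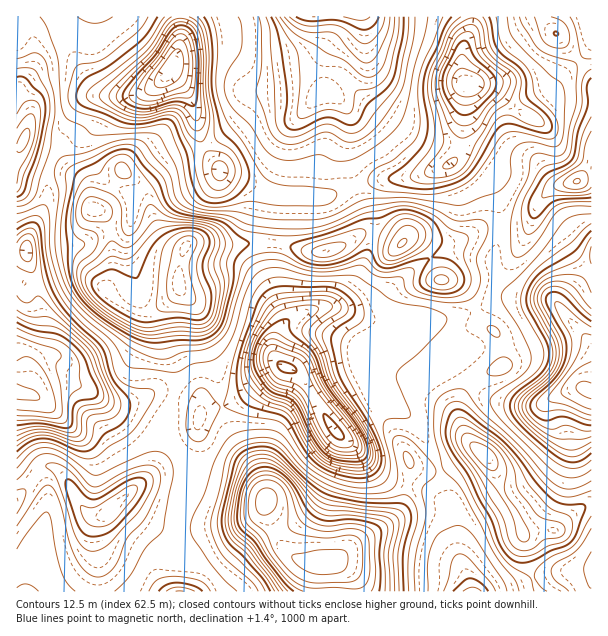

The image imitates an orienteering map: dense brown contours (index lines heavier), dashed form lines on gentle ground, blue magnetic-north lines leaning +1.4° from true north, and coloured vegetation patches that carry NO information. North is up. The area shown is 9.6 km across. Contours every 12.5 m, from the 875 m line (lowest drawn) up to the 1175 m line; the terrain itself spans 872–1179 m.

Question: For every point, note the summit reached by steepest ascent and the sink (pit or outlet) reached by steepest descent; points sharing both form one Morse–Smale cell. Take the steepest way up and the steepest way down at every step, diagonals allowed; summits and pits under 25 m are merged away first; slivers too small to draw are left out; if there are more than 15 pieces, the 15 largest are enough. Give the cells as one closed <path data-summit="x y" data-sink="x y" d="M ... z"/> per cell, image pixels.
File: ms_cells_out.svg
<path data-summit="266 500" data-sink="335 431" d="M287 367l-8 1-36 29-15 7-24 6-4 4-2 11 0 25-18 51-2 30 14 1 44-8 18-7 10-13 8 24 11 20 17 12 19 4-5 15 1 13 41 0 0-5-4-11-10-10-11-3 11-7 14-14 28-16 14-13 8-18 4-22 0-10 9 6 7 1 9 0 4-3-23-44-8-8-13-7-21 0-35 24-3 0-8-10-26-44-6-6z"/><path data-summit="359 17" data-sink="171 69" d="M356 16l-176 1 1 22-5 20-6 13 20 24 6 17 4 27 21 32 24 9 22 12 15 3 39 2 34-12-7-24 0-19 2-12-1-18-10-15-14-6-1-27 7-17 21-19z"/><path data-summit="179 284" data-sink="335 431" d="M123 170l-19 34-6 5 10 12 4 18 0 37-6 14 16 14 15 8 13 0 17-10 9-8-14 18 7 42 7 17 0 15-2 9 21 8 6 11 3-4 24-6 15-7 40-31-9-12 0-10 3-9 9-14-12-45 2-31-7-3-77 0-12 6-9-4-9-10-8-13-4-20-6-13z"/><path data-summit="576 182" data-sink="470 84" d="M542 16l-69 0-1 11-9 21-1 23 2 10 5 3-3 3-2 9-2 48-6 15 12 7 25 22 6 18 2 20 14 2 12-4 5-5 6-16 10-11 6-5 24-6 14-20 0-84-33-41-15-15z"/><path data-summit="179 284" data-sink="17 392" d="M56 157l-4 2-4 12 0 27-22 47 0 10 6 17 10 40 0 18-4 14-8 15 0 22-4 11-2 1 12 3 11-8 15-4 10 0 18 7 20 12 19 0 24-11 12 0 8 4 3-10 0-15-7-17-7-37 0-5 6-9-3-1-15 10-13 0-15-8-16-14 6-14 0-37-4-18-6-9-10-5-6-24z"/><path data-summit="179 284" data-sink="171 69" d="M170 72l-15 14-14 8-22 3-17-1-10 2-10 15-4 15-18 18-6 10 32 27 5 21 4 6 6-2 3-4 19-34 21 18 6 13 4 20 8 13 9 10 9 4 12-6 83 2 2-8 1-41-11-2-47-22-20-31-4-27-6-17z"/><path data-summit="359 17" data-sink="470 84" d="M471 16l-114 0-8 17-18 15-7 17 0 19 1 8 14 6 10 15 1 18-2 12 0 19 8 25 22-7 39-4 30-10 9-7 6-15 2-48 2-9 3-3-6-6-1-21 2-13 8-17z"/><path data-summit="485 455" data-sink="335 431" d="M335 307l-14 0-28 11-11 9-8 18 0 9 3 6 7 7 7 1 11 10 30 50 7 4 29-22 10-4 12 0 14 6 12 11 24 46 10-5 20-14 6 0-10-13-8-20 2-18 12-18-14-19-3-4-18 10-14 5-12-1-11-13-5-37-23-2z"/><path data-summit="110 512" data-sink="17 392" d="M72 384l-16 1-12 5-8 6-20-3 0 104 14-12 14-17 7-2 15 11 14 29 10 10 8 1 9-3 47-46 8-22 4-29 8-21-9-4-12 0-24 11-19 0-20-12z"/><path data-summit="485 455" data-sink="587 390" d="M473 382l-9 8-6 15 0 12 8 20 27 28 9 29 14 19 6 18 5 3 7-4 24-1 17-17 17-9 0-111-8-4-8 0-13 4-21 12-17 2-34-8z"/><path data-summit="266 500" data-sink="587 390" d="M591 268l-26 29-5 10-9-7-48 0-27 11 5 12 17 12 6 27-1 5-14 5-17 9 14 15 20 7 30 3 34-16 14-2 4 3 4-1z"/><path data-summit="266 500" data-sink="473 591" d="M411 464l-7 37-6 12-14 13-28 16-14 14-11 7 11 3 10 10 5 16 113 0 0-5-13-38-1-36-10-16-6-26-2-2-19 0z"/><path data-summit="266 500" data-sink="179 591" d="M264 504l-10 13-9 5-24 6-42 4-4 10-17 21 0 12 6 12 6 5 144 0 2-22 3-6-19-4-17-12-11-20z"/><path data-summit="402 243" data-sink="335 431" d="M374 234l-12 0-14 8-21 10-19 0-18-6-14-1-2 31 13 46 12-8 22-7 15 0 17 5 19-2 35-36 23-16-3-7-14-11-6 0-6 4-5 0z"/><path data-summit="576 182" data-sink="587 390" d="M591 176l-37 11-16 16-6 16-5 5-12 4-15-1-1 13-6 17 0 9 7 16 9 8 21 6 18 2 12 9 5-10 24-25 3-5z"/>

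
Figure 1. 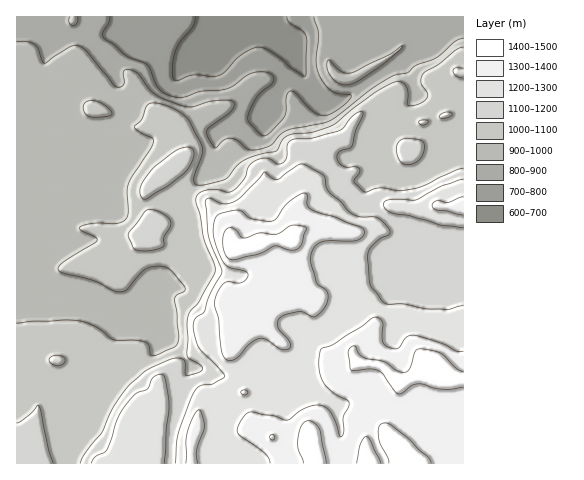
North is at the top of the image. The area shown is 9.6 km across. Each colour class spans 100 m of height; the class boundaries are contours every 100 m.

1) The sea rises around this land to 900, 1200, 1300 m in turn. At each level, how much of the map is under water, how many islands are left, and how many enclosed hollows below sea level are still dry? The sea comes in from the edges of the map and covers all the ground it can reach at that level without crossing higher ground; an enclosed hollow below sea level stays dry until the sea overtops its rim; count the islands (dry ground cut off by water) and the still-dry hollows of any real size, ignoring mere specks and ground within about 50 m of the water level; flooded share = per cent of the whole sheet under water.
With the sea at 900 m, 16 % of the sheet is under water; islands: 0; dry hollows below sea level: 0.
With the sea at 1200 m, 66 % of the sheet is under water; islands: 0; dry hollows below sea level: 0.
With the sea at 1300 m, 82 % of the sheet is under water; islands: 1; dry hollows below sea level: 0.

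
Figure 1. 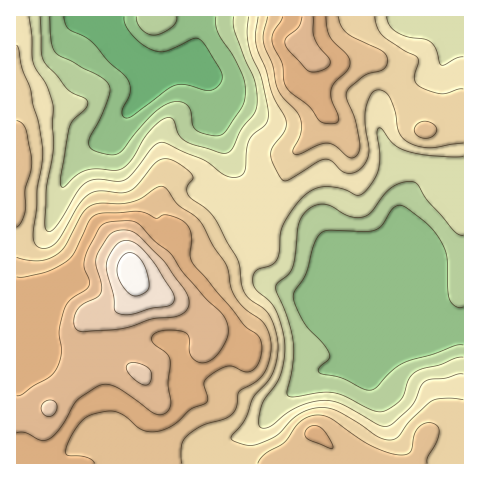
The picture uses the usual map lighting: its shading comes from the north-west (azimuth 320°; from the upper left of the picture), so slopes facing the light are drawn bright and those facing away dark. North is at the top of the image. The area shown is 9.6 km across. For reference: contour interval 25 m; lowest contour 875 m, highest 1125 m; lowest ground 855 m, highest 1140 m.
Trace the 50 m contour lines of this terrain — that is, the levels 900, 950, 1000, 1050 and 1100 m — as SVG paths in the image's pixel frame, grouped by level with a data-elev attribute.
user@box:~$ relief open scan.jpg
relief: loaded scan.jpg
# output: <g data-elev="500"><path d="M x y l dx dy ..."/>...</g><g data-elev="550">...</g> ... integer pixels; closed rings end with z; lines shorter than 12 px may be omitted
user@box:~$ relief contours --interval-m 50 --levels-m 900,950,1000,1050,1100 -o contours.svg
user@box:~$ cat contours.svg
<g data-elev="900"><path d="M463 345l-8 1-21 8-30 9-13 8-16 18-5 1-5 0-24-12-22-6 0-4 10-10 0-4-5-10-20-22-9-17-2-10 2-4 11-17 8-30 7-11 8-3 35 2 11-2 7-5 11-17 7-3 6 3 19 14 14 16 6 11 2 8 1 31 1 11 6 7 5 2 3-1"/><path d="M136 17l2 7 4 5 5 5 7 1 8-2 10-6 4-5 1-5"/><path d="M216 17l0 8 2 7 18 29 7 15 2 11 0 10-2 8-16 25-5 4-5 2-18-4-6-6-2-14-3-6-7-4-8 0-9 4-9 6-18 19-15 20-5 3-5 1-18-4-4-3-1-4 1-7 10-18 7-18 3-10-1-6-10-9-43-23-5-11-1-25"/></g><g data-elev="950"><path d="M463 374l-5 0-13 4-14 1-6 2-4 5-5 13-5 7-18 17-5 3-10-1-37-21-16-4-13 2-13 4-12 7-16 13-9 2-3-2 0-3 2-16 3-8 12-14 4-9 4-16 1-16-3-17-6-17-6-9-14-11-3-10 1-6 3-4 14-5 5-5 3-7 1-18 3-10 11-18 12-13 8-5 9-2 18 1 16 7 5-1 6-5 8-13 3-9 1-14-3-20 1-5 4 1 13 16 11 6 24 4 33 2"/><path d="M463 57l-7 1-11 7-4 0-5-16-5-7-6-3-16-2-11-4-8-7-3-9"/><path d="M249 17l-2 15 1 13 4 11 10 22 6 38-3 9-12 9-4 7-3 10-1 17-2 6-7 3-8-1-25-16-37-17-7 0-7 5-19 25-8 7-8 1-21-2-12 5-7 9-20 32-8 7-3-3-1-7 2-35 6-39 0-42-6-21-11-16-3-7-1-27-3-18"/></g><g data-elev="1000"><path d="M182 463l-1-16 4-8 16-13 23-7 8-5 4-7 3-16 17-9 8-10 5-9 2-13-1-11-4-12-6-7-16-12-8-10-5-11-5-22-13-19-13-25-22-17-12-16-6-2-19 12-8 4-11 2-24-1-9 4-8 8-17 33-12 9-16 4-19-4"/><path d="M427 463l0-5 9-14 3-10-1-7-4-3-8-1-7 4-5 7-4 18-4 2-7 1-11-3-16-6-40-27-7-3-7-1-10 2-8 4-15 21-20 12-7 9"/><path d="M17 227l4-5 4-9 0-23 6-18 1-10-6-32-4-6-5-3"/><path d="M422 138l7 0 6-4 2-4-2-5-10-4-8 4-3 4 1 3 2 4z"/><path d="M267 17l-4 16 0 8 10 25 4 21 6 10 14 15 4 10 0 11-8 17 0 3 6 1 20-9 9-2 8 3 12 11 5 1 5-5 2-9-5-25-8-21 0-6 3-5 14-11 20-7 2-3 2-6-2-5-5-5-34-17-6-7-3-9"/></g><g data-elev="1050"><path d="M17 433l9 0 15 7 8-1 12-12 16-27 19-13 7-3 8 1 8 4 35 24 6 2 5-1 4-4 2-6-3-20 2-23-3-7-14-11-1-3 0-4 4-3 8-3 12 0 9 2 4 5 0 13 2 6 6 6 7 1 11-6 9-13 4-11-1-11-6-9-15-15-22-25-13-19-17-13-15-17-10-3-23 2-7 6-14 28-1 9 5 14 0 6-4 4-15 10-6 11-5 21 2 22-4 14-9 10-15 8-11 8-5 2"/><path d="M302 17l-3 9-13 12-1 5 4 7 17 19 7 3 12-3 4-3 1-4-1-3-10-12-4-8-2-7 0-15"/></g><g data-elev="1100"><path d="M120 314l12 0 19-6 17-2 4-2 2-5-2-8-21-32-13-14-11-5-5 1-6 4-7 11-3 8 1 9 7 24 0 12 2 3z"/></g>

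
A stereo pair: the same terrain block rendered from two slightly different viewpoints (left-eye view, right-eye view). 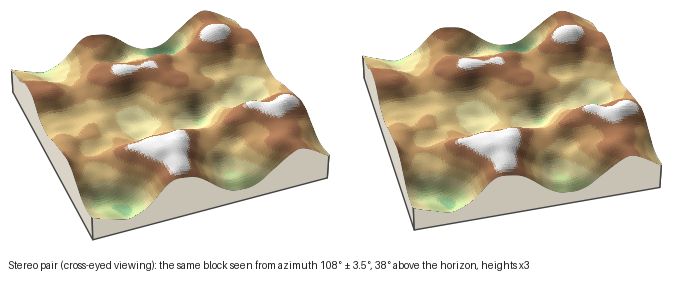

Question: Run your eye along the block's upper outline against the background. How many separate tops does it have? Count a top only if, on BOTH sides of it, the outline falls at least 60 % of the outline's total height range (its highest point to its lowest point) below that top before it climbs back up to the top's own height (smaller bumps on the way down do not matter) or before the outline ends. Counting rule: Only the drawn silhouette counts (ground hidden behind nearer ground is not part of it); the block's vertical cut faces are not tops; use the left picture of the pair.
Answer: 0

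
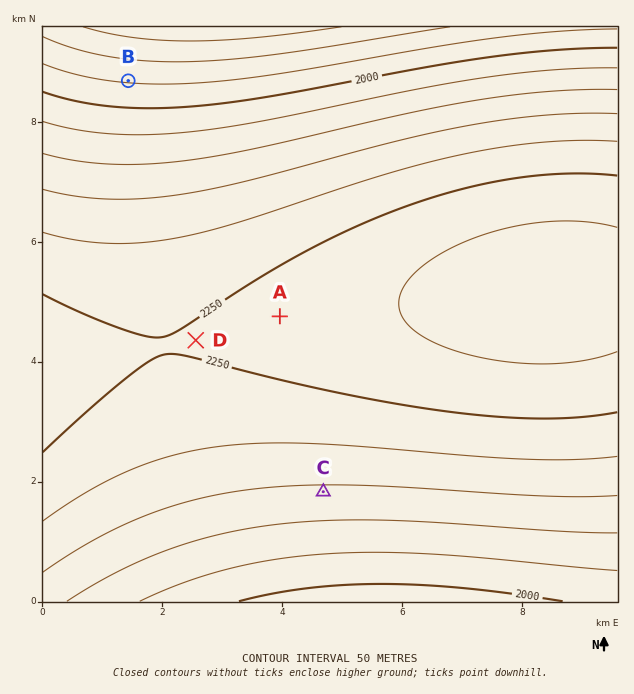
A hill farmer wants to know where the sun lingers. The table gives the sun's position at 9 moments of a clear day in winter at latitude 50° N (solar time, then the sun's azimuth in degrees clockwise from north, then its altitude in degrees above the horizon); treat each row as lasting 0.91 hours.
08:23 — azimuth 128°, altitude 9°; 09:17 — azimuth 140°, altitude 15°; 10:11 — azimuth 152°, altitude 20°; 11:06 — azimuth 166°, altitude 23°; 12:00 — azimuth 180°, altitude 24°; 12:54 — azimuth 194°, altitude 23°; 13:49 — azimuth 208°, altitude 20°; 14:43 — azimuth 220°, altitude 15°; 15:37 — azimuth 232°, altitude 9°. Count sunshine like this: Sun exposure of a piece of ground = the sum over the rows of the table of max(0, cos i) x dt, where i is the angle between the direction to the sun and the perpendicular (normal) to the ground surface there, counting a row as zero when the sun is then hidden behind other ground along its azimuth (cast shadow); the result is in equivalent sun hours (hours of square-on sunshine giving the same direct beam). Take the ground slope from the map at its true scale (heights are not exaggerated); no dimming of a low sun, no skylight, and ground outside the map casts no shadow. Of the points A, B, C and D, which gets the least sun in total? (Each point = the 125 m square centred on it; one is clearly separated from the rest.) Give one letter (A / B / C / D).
B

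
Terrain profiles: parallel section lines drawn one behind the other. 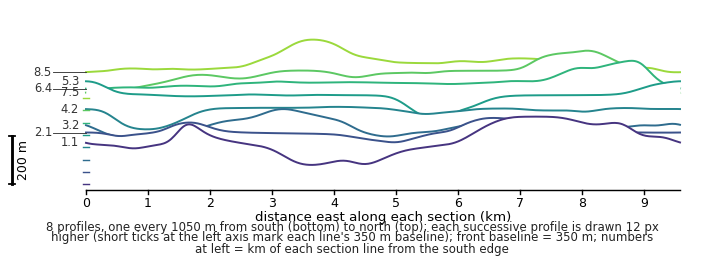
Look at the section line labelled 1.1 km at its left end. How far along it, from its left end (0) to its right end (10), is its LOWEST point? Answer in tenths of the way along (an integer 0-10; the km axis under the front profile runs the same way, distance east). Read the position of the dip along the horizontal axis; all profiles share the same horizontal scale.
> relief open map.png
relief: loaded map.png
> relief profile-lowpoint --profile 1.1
4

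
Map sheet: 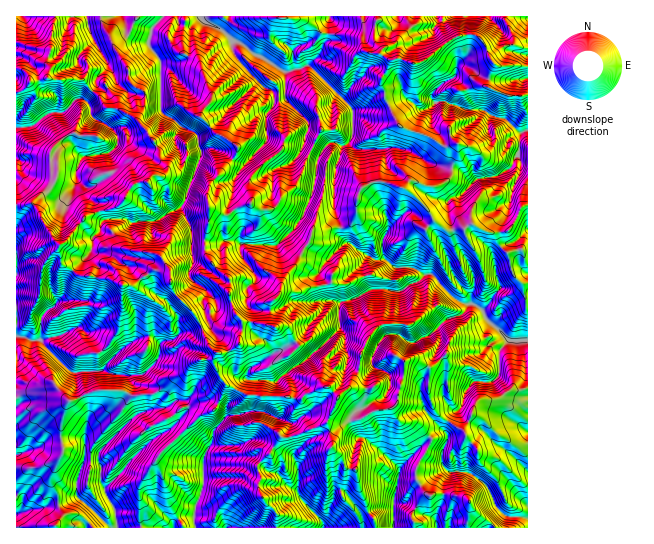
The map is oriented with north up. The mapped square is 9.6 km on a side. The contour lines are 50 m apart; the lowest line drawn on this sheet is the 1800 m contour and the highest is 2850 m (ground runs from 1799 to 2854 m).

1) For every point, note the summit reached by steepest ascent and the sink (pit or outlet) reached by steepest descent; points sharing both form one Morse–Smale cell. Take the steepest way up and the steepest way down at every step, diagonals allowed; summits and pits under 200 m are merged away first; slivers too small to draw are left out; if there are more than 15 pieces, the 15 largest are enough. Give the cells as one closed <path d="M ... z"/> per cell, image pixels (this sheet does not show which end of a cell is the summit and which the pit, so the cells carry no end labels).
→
<path d="M329 16l-242 0 4 18 17 29-3 7-8 7-4 14 7 6 7 11 12 1 14 7 8 9 14 17 5 17 7 8 0 4-4 5-10 0-6 7-2-2-12 4-14 20-34 12-17 22-9 7 2 17 17 12 32 4 13 6 12-1 18-13 16 2 2 13 4 8 20 20 14 33 9 6 9-1 12-7 4-24 26 4 2-23 8-7 4-14 14-18 14-24 1-6 28-6-7-24 2-28 6-28 11-9 1-25-5-10-39-37 10-11 4-10 5-7z"/><path d="M213 359l-18 2-10 12-11 4-9 10-14 8-20 1-9-5-27 0-25 10-15-14-2 0-35 9-2 2 0 129 259 1 2-13-17-21-1-11 2-5-4-12 14-13 10-17 9 1 35-13 14-27-10-10-6 0-16 6-5 6-56-4-19-10-6-6z"/><path d="M339 228l-9 0-9 4-9 1-1 6-14 24-14 18-4 14-8 7-2 23-26-4-4 24-12 7-12 3-2 8 6 12 8 10 19 10 37 1 11 3 8 0 5-6 16-6 6 0 10 10-7 14 1 3 10 6 14 0 17-9 15-2 7-4 8-30 0-13 11-2 14 7-1 24 3 11 6 12 26 17 15-30 17-1 18-11 6 2 9-4-1-156-9 9-15 5-8 8-2 6 7 30-11 14-6 6-2 0-4-4-16-2-8-6-20-22-10 0-4-4-10-4-12 1-12-9-10 1-14-8-18-13z"/><path d="M33 204l-17 2 1 191 8-4 13-1 15-5 2 0 15 14 25-10 27 0 9 5 20-1 14-8 9-10 11-4 10-12 20-4 2-4-8-6-14-33-20-20-4-8-2-13-16-2-20 14-10 0-13-6-32-4-17-12-2-18-6-6-10-17-3-9z"/><path d="M474 35l-16 1-8 4-19 16-12 7-9 0-9-4-10 1-10 18 0 7 4 8 0 6 16 28 24 8 21 12 11-3 2 5-7 16-1 12-6 6-10 4-6 0-19-6-5 8 12 8 12 14 3 7 15 13 11-3 7 1 8-5 14 8 18 0 8-7 7-16 8-4 0-42-6 0-5-8 3-21 8-4 0-35-19 1-22-10 2-12 6-9-8-14-2-6-6-8z"/><path d="M93 91l-7 9-9-1-11 12-5 2-12 0-18 14-15 2 0 76 17-1 7 9 3 9 10 17 6 6 9-6 17-22 34-12 14-20 12-4 2 2 6-7 10 0 4-5 0-4-7-8-5-17-14-17-8-9-14-7-12-1-7-11z"/><path d="M415 360l-11 2 0 13-7 27-5 8 9 11 12 0 5 3 14 15-16 31 0 9 7 11 7 6 5-3 8 0 23 6 6 10 22 19 33 0 1-139-9 2-6-2-18 11-17 1-15 30-26-17-6-12-3-11 1-24z"/><path d="M377 16l-47 0-2 22-5 7-4 10-10 10 39 38 5 10-1 25-11 9-6 28-2 28 8 25 6-1 6-6 3-6 1-18 6-10 11-6 9 0 19 7 3 0 5-7 19 6 10-2 12-8 1-12 7-14-2-7-11 3-4-2-17-10-19-6-9-6-12-24 0-6-4-8 0-7 10-17-11-8 0-4-5-7z"/><path d="M383 181l-9 0-14 9-7 31-6 6-7 2 0 6 3 4 32 21 10-1 12 9 12-1 10 4 4 4 10 0 20 22 8 6 12 1 10 5 17-20-7-34 10-10 15-5 10-10 0-24-3-1-5 4-7 16-8 7-18 0-14-8-8 5-7-1-11 3-15-13-9-15-14-12z"/><path d="M391 408l-17 3-17 9-14 0-10-8-6 11 4 10 1 16 8 8 6 11 10 2 3 19 6 12 2 9 8 12 0 5 92 1 4-22-5-7-23-6-8 0-5 3-7-6-7-11 1-13 15-27-14-15-5-3-12 0z"/><path d="M326 423l-36 14-9-1-10 17-14 13 4 12-2 12 2 7 16 18 0 13 98-1 0-5-8-12-2-9-6-12-3-19-10-2-6-11-8-8-1-16z"/><path d="M527 16l-149 0-3 9 0 17 5 7 0 4 10 7 11-1 9 4 9 0 12-7 19-16 8-4 16-1 5 2 6 8 2 6 7 13 8 3 25 0z"/><path d="M86 16l-31 0-4 21-1 15-34-9 1 49 8-3 5-8 17-4 8 3 28 0 6 9 4 1 4-13 8-7 3-7-17-29z"/><path d="M47 77l-17 4-5 8-9 4 1 35 14-1 18-14 12 0 5-2 11-12 9 1 6-9-9-11-28 0z"/><path d="M54 16l-37 0-1 26 34 10z"/>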